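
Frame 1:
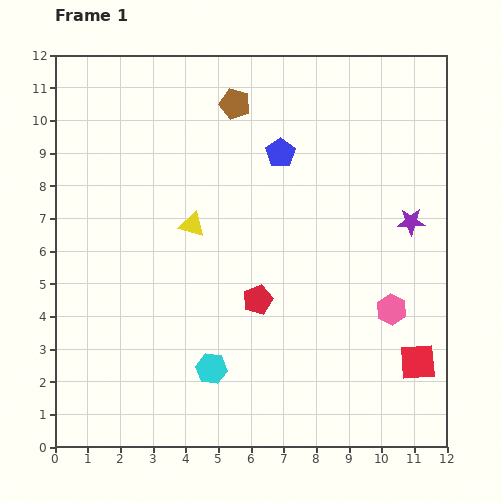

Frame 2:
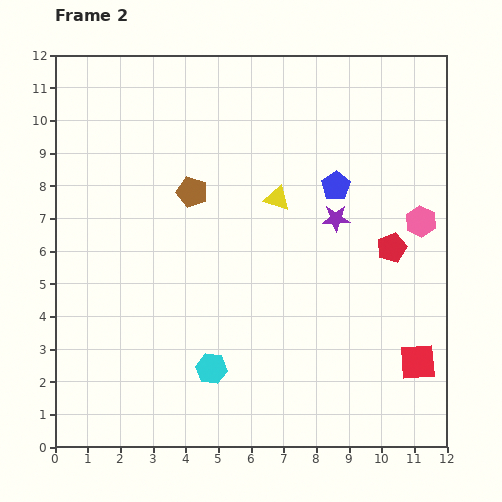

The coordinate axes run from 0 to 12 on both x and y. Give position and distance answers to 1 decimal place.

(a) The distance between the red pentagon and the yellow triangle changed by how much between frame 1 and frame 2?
+0.8

Distance in frame 1: 3.0. Distance in frame 2: 3.8.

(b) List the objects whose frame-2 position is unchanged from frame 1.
the cyan hexagon, the red square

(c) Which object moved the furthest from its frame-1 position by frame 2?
the red pentagon

(moved 4.4; next 3.0)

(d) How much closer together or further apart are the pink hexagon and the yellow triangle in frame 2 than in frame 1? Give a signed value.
-2.1

Distance in frame 1: 6.6. Distance in frame 2: 4.5.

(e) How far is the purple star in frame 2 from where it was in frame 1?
2.3

The purple star moved from (10.9, 6.9) to (8.6, 7.0), a distance of √(2.3² + 0.1²) ≈ 2.3.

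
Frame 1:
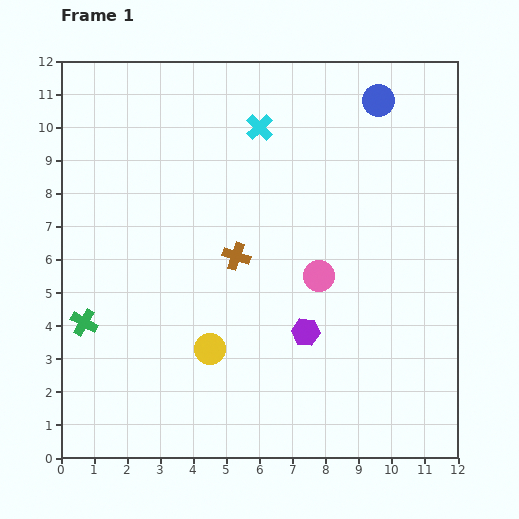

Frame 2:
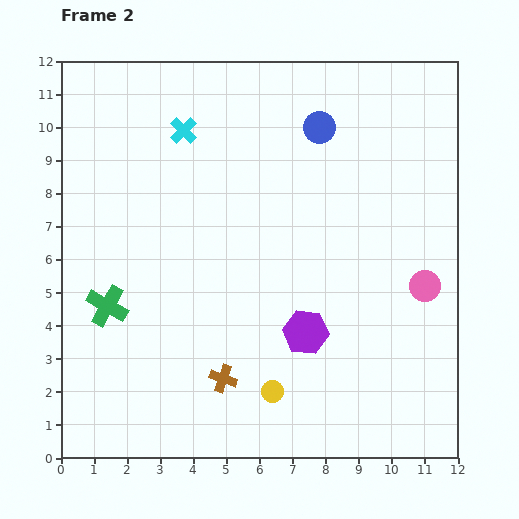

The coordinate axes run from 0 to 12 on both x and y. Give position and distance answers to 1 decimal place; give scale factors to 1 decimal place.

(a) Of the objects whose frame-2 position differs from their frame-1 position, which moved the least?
the green cross

(moved 0.9)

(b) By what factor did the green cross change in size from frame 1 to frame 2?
1.5×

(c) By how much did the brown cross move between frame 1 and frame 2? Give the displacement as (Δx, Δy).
(-0.4, -3.7)

The brown cross was at (5.3, 6.1) in frame 1 and (4.9, 2.4) in frame 2.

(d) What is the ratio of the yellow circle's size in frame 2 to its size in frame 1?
0.7×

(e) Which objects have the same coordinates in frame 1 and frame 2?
the purple hexagon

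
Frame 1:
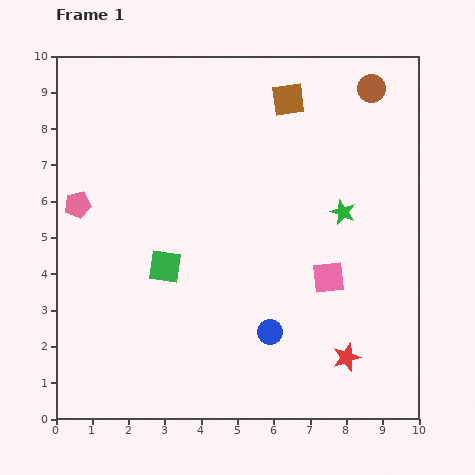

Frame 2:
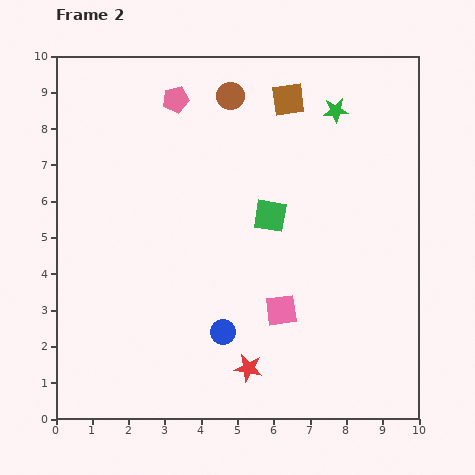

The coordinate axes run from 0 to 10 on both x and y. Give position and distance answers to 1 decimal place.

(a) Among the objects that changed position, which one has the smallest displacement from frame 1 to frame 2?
the blue circle

(moved 1.3)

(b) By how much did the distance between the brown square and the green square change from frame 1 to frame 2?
-2.5

Distance in frame 1: 5.7. Distance in frame 2: 3.2.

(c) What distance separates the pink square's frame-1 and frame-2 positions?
1.6

The pink square moved from (7.5, 3.9) to (6.2, 3.0), a distance of √(1.3² + 0.9²) ≈ 1.6.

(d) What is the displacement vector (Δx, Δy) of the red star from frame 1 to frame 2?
(-2.7, -0.3)

The red star was at (8.0, 1.7) in frame 1 and (5.3, 1.4) in frame 2.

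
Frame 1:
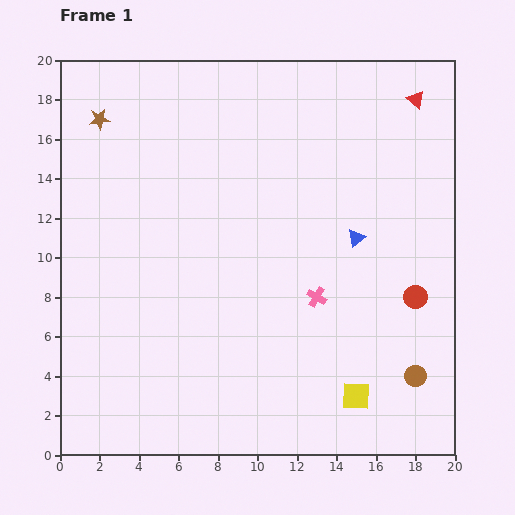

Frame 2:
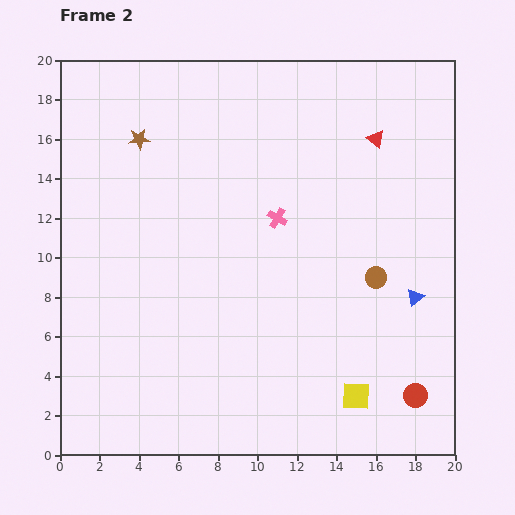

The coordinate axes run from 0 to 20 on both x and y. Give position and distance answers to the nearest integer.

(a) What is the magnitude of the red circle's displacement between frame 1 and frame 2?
5

The red circle moved from (18, 8) to (18, 3), a distance of √(0² + 5²) ≈ 5.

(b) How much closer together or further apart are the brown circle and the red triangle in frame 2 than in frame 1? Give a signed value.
-7

Distance in frame 1: 14. Distance in frame 2: 7.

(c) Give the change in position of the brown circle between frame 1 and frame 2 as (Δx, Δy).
(-2, 5)

The brown circle was at (18, 4) in frame 1 and (16, 9) in frame 2.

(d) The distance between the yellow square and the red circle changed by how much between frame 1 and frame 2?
-3

Distance in frame 1: 6. Distance in frame 2: 3.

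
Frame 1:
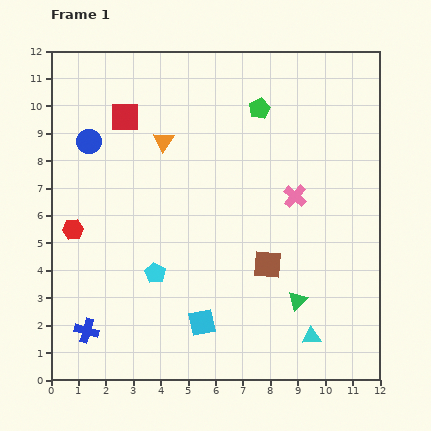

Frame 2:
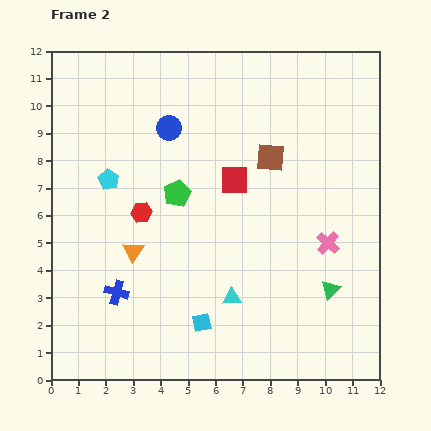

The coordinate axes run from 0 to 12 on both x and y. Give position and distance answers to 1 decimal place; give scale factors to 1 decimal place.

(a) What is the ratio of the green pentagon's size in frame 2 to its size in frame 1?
1.3×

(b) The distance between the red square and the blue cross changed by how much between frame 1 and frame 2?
-2.0

Distance in frame 1: 7.9. Distance in frame 2: 5.9.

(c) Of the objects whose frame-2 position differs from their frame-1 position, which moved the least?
the green triangle

(moved 1.3)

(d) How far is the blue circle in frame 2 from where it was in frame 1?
2.9

The blue circle moved from (1.4, 8.7) to (4.3, 9.2), a distance of √(2.9² + 0.5²) ≈ 2.9.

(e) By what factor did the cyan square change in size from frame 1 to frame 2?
0.7×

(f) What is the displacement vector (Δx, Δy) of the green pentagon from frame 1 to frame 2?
(-3.0, -3.1)

The green pentagon was at (7.6, 9.9) in frame 1 and (4.6, 6.8) in frame 2.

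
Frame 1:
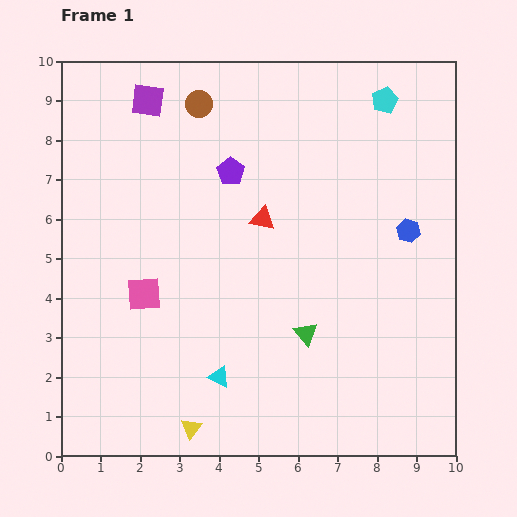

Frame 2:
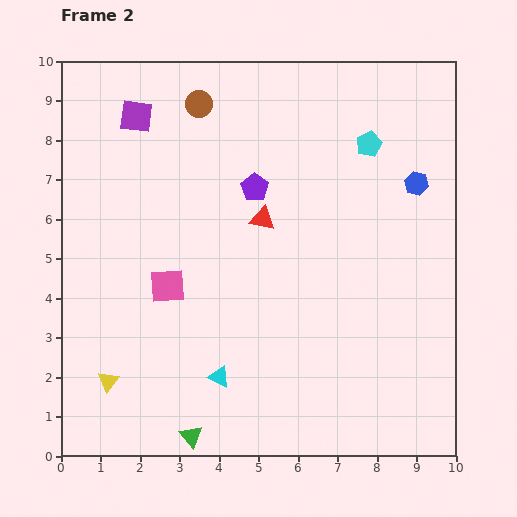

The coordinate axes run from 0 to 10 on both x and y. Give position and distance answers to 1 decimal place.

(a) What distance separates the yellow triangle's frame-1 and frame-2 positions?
2.4

The yellow triangle moved from (3.3, 0.7) to (1.2, 1.9), a distance of √(2.1² + 1.2²) ≈ 2.4.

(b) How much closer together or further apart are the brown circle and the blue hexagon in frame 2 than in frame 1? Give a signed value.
-0.3

Distance in frame 1: 6.2. Distance in frame 2: 5.9.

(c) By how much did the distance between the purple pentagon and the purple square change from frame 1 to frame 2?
+0.7

Distance in frame 1: 2.8. Distance in frame 2: 3.5.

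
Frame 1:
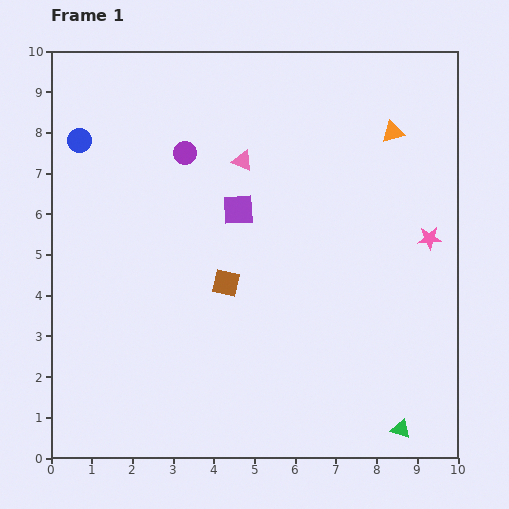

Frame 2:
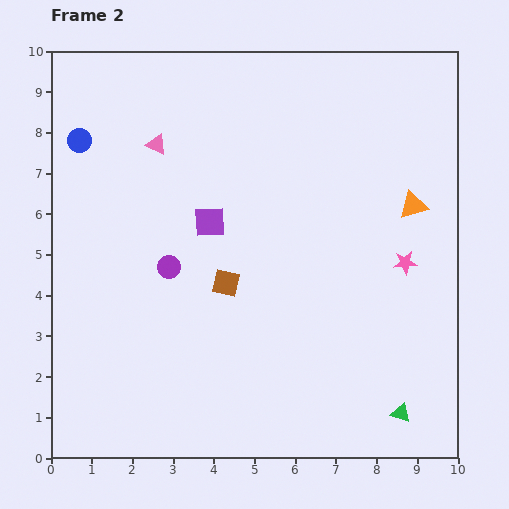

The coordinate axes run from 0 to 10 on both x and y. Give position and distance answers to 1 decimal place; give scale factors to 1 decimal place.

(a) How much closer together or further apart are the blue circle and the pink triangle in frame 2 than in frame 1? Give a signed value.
-2.1

Distance in frame 1: 4.0. Distance in frame 2: 1.9.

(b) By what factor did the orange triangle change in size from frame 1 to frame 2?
1.3×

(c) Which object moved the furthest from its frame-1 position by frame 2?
the purple circle

(moved 2.8; next 2.1)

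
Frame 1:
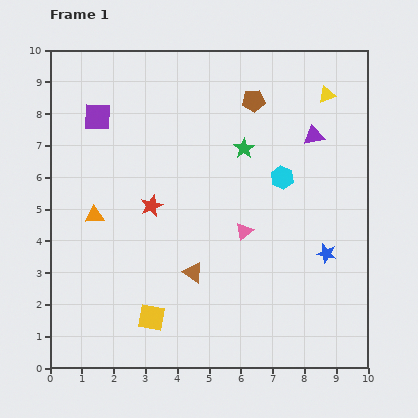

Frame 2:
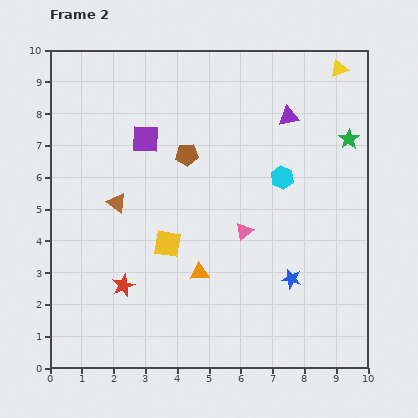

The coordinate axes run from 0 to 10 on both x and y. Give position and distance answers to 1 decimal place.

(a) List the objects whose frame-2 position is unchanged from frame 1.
the cyan hexagon, the pink triangle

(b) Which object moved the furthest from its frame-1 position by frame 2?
the orange triangle

(moved 3.8; next 3.3)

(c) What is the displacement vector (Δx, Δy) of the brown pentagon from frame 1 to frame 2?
(-2.1, -1.7)

The brown pentagon was at (6.4, 8.4) in frame 1 and (4.3, 6.7) in frame 2.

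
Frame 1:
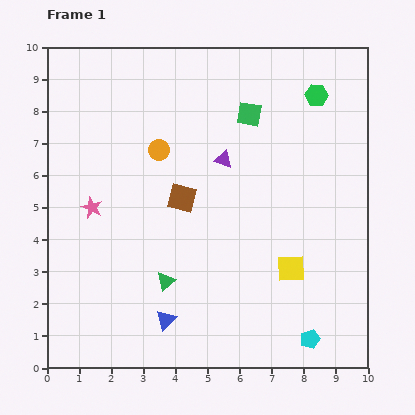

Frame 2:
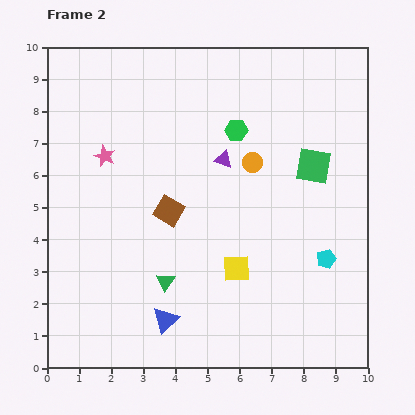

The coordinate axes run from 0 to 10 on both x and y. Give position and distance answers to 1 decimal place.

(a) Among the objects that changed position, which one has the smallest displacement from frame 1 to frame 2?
the brown square

(moved 0.6)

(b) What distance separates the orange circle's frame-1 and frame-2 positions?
2.9

The orange circle moved from (3.5, 6.8) to (6.4, 6.4), a distance of √(2.9² + 0.4²) ≈ 2.9.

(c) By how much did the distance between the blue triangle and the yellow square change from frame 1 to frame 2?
-1.5

Distance in frame 1: 4.2. Distance in frame 2: 2.7.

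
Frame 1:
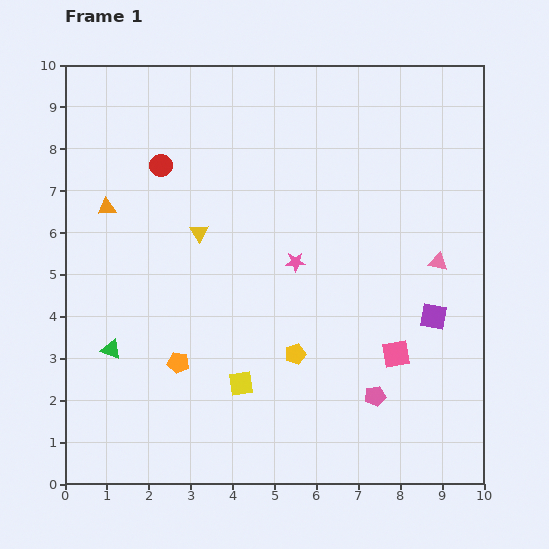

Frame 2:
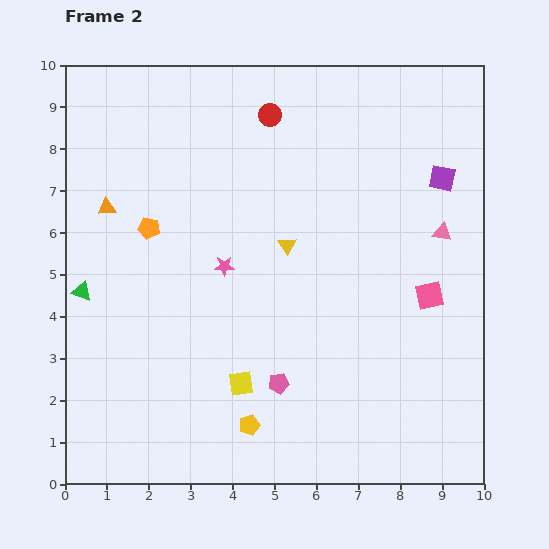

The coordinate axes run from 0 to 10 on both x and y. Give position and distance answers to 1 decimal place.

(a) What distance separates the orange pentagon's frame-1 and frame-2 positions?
3.3

The orange pentagon moved from (2.7, 2.9) to (2.0, 6.1), a distance of √(0.7² + 3.2²) ≈ 3.3.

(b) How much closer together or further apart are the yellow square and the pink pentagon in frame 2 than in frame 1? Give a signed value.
-2.3

Distance in frame 1: 3.2. Distance in frame 2: 0.9.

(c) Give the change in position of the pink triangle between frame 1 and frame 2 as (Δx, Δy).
(0.1, 0.7)

The pink triangle was at (8.9, 5.3) in frame 1 and (9.0, 6.0) in frame 2.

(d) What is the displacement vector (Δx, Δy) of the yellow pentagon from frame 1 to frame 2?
(-1.1, -1.7)

The yellow pentagon was at (5.5, 3.1) in frame 1 and (4.4, 1.4) in frame 2.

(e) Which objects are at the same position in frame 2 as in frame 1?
the yellow square, the orange triangle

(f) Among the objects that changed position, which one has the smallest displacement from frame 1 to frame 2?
the pink triangle

(moved 0.7)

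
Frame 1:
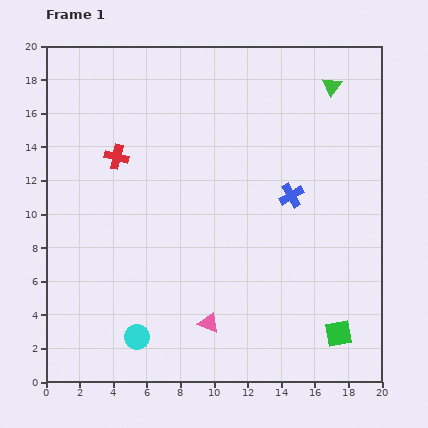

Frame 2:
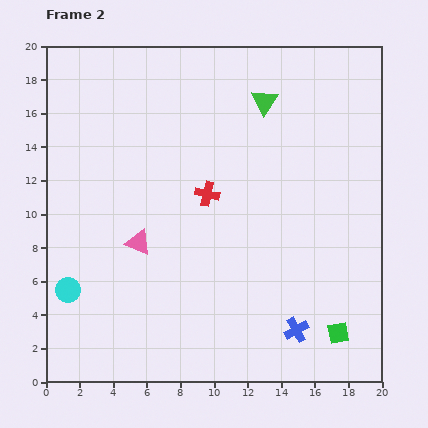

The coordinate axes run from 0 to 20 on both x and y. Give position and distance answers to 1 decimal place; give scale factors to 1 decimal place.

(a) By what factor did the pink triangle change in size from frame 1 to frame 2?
1.3×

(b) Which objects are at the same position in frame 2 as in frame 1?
the green square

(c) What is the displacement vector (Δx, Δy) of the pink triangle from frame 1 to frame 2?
(-4.2, 4.8)

The pink triangle was at (9.7, 3.5) in frame 1 and (5.5, 8.3) in frame 2.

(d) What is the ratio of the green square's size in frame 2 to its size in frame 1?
0.8×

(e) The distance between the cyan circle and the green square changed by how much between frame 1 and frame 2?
+4.3

Distance in frame 1: 12.0. Distance in frame 2: 16.3.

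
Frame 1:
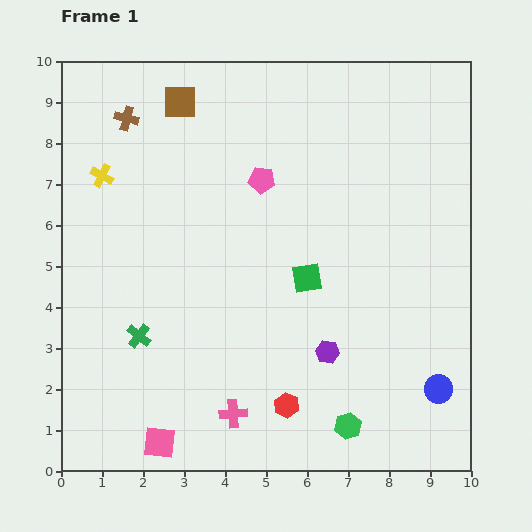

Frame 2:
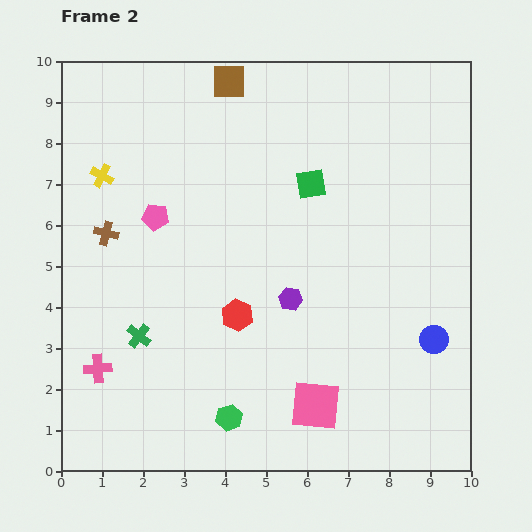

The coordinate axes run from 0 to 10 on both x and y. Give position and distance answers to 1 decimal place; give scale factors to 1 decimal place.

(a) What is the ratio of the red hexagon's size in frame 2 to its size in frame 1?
1.3×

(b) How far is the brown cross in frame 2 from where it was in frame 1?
2.8

The brown cross moved from (1.6, 8.6) to (1.1, 5.8), a distance of √(0.5² + 2.8²) ≈ 2.8.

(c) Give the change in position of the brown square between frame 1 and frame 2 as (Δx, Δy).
(1.2, 0.5)

The brown square was at (2.9, 9.0) in frame 1 and (4.1, 9.5) in frame 2.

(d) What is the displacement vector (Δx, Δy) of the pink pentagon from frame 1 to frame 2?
(-2.6, -0.9)

The pink pentagon was at (4.9, 7.1) in frame 1 and (2.3, 6.2) in frame 2.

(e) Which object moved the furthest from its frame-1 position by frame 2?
the pink square

(moved 3.9; next 3.5)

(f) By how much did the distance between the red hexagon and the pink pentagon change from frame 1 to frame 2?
-2.4

Distance in frame 1: 5.5. Distance in frame 2: 3.1.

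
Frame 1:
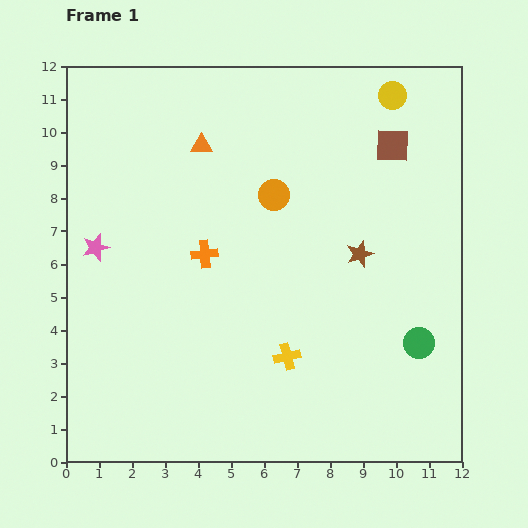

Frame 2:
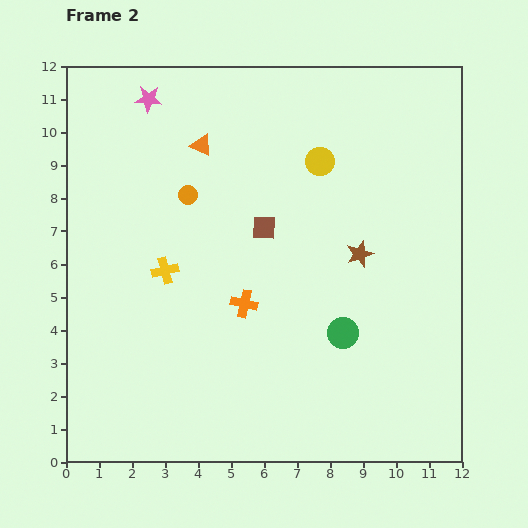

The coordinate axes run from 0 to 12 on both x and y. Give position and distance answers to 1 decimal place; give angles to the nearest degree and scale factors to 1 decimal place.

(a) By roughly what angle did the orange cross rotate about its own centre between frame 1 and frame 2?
18° clockwise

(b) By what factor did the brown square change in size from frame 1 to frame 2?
0.7×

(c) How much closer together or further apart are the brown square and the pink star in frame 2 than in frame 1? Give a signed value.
-4.3

Distance in frame 1: 9.5. Distance in frame 2: 5.2.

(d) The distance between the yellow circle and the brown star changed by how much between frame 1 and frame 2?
-1.9

Distance in frame 1: 4.9. Distance in frame 2: 3.0.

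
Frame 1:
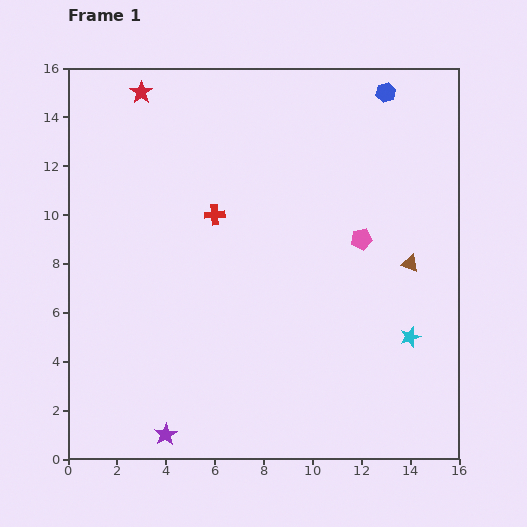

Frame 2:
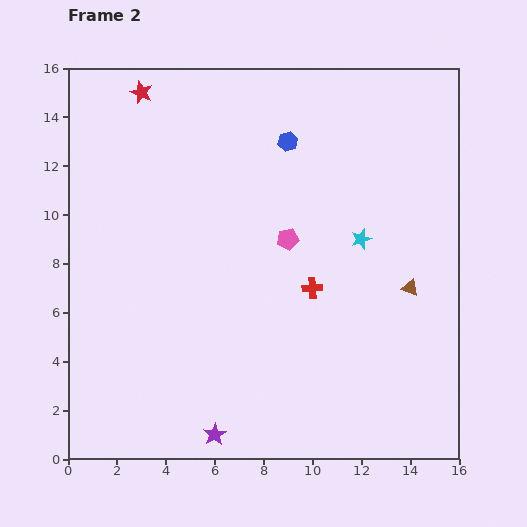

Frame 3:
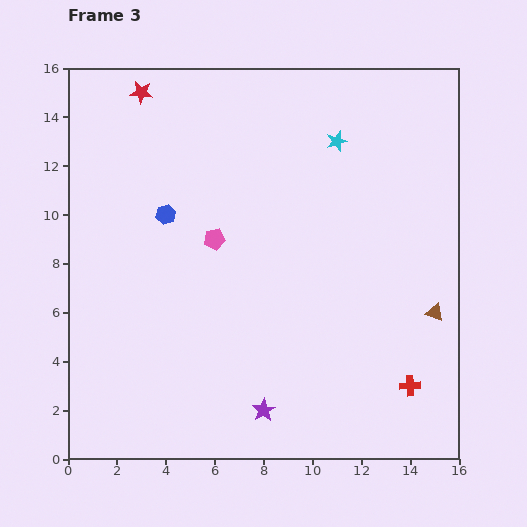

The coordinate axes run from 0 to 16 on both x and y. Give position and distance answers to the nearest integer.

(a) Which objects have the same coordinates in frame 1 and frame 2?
the red star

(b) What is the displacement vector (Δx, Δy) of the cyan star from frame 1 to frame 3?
(-3, 8)

The cyan star was at (14, 5) in frame 1 and (11, 13) in frame 3.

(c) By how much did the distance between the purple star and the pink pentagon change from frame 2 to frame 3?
-2

Distance in frame 2: 9. Distance in frame 3: 7.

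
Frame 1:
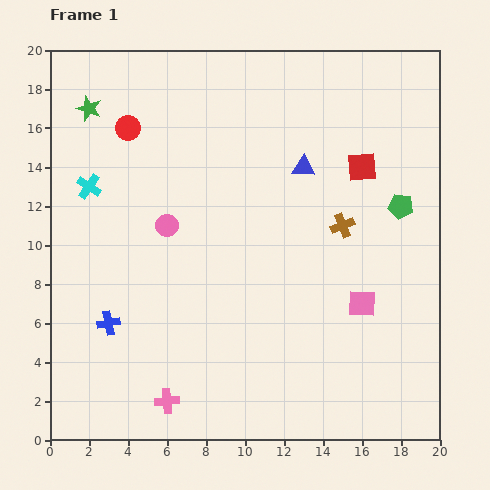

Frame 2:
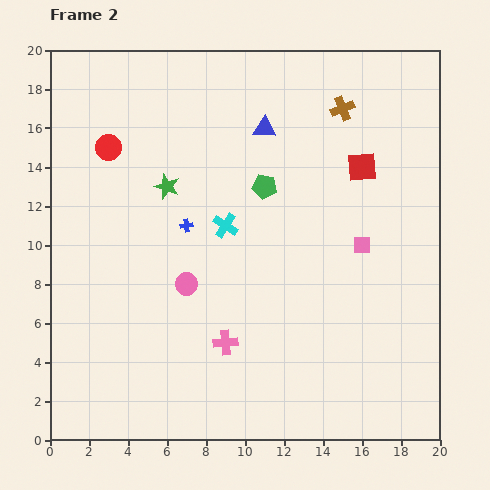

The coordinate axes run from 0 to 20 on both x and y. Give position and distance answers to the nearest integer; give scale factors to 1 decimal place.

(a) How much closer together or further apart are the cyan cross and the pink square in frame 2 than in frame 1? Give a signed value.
-8

Distance in frame 1: 15. Distance in frame 2: 7.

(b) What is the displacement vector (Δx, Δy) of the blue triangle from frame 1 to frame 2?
(-2, 2)

The blue triangle was at (13, 14) in frame 1 and (11, 16) in frame 2.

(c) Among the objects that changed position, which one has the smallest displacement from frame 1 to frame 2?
the red circle

(moved 1)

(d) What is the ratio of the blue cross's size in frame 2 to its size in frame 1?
0.6×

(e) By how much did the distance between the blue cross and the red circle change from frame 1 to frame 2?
-4

Distance in frame 1: 10. Distance in frame 2: 6.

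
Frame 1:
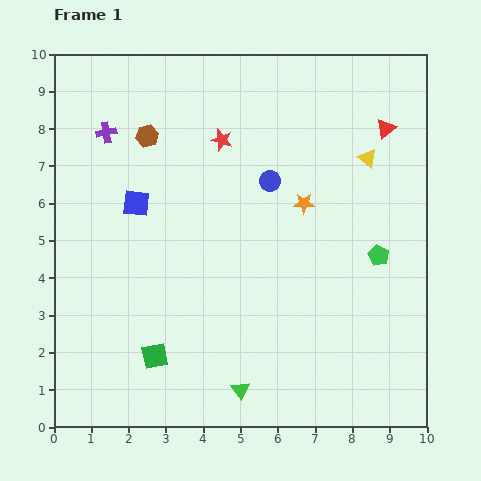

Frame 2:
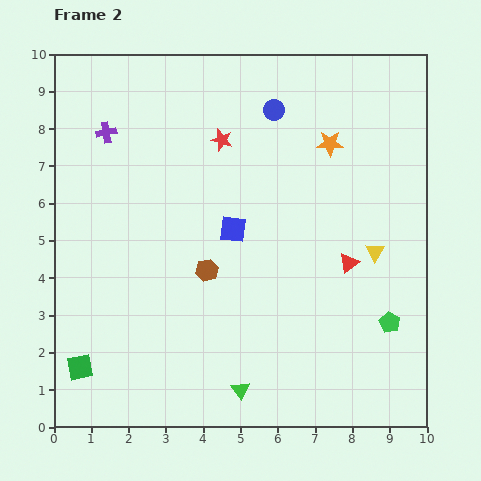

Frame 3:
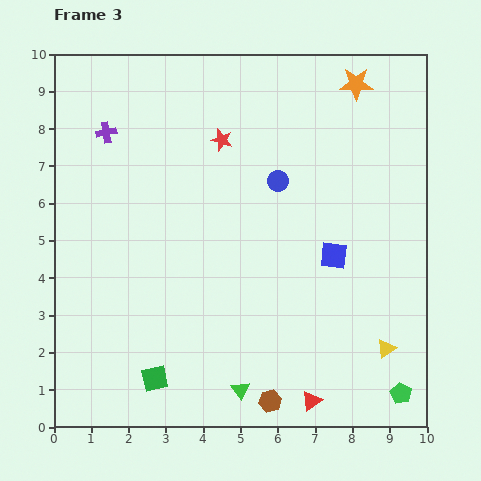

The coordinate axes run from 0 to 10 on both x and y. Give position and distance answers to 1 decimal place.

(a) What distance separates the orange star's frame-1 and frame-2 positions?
1.7

The orange star moved from (6.7, 6.0) to (7.4, 7.6), a distance of √(0.7² + 1.6²) ≈ 1.7.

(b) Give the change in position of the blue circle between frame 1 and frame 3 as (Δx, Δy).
(0.2, 0.0)

The blue circle was at (5.8, 6.6) in frame 1 and (6.0, 6.6) in frame 3.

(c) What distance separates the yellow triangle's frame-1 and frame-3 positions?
5.1

The yellow triangle moved from (8.4, 7.2) to (8.9, 2.1), a distance of √(0.5² + 5.1²) ≈ 5.1.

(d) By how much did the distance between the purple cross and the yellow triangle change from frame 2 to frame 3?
+1.6

Distance in frame 2: 7.9. Distance in frame 3: 9.5.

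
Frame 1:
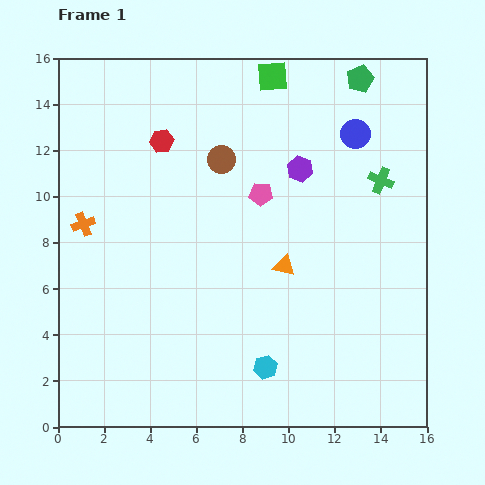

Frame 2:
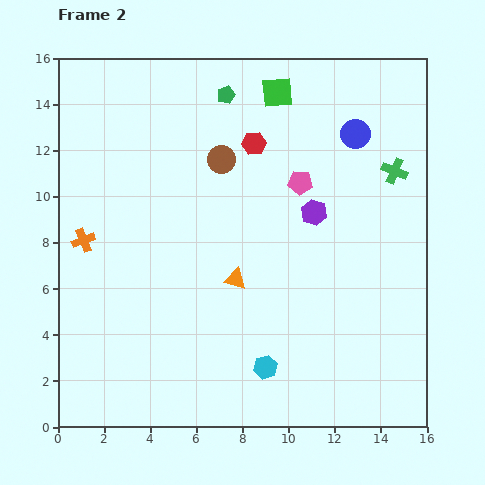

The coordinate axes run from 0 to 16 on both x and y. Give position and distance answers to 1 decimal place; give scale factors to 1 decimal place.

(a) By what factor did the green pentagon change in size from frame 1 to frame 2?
0.7×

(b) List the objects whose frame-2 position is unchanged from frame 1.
the brown circle, the cyan hexagon, the blue circle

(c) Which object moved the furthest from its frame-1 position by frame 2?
the green pentagon

(moved 5.8; next 4.0)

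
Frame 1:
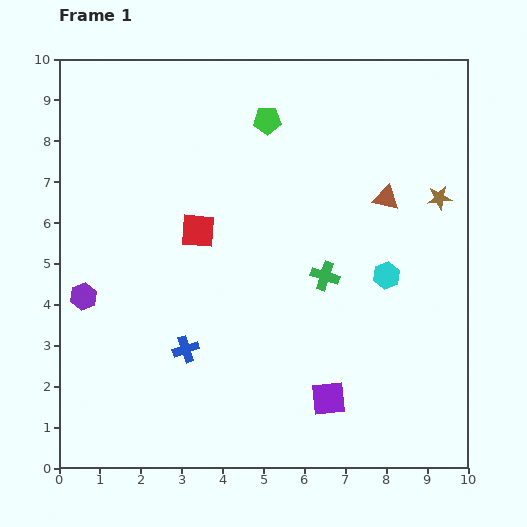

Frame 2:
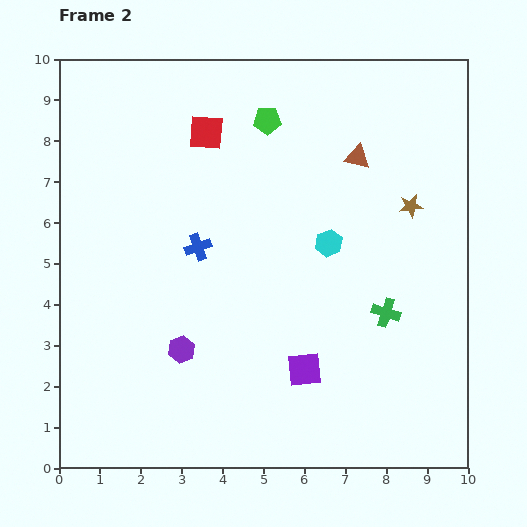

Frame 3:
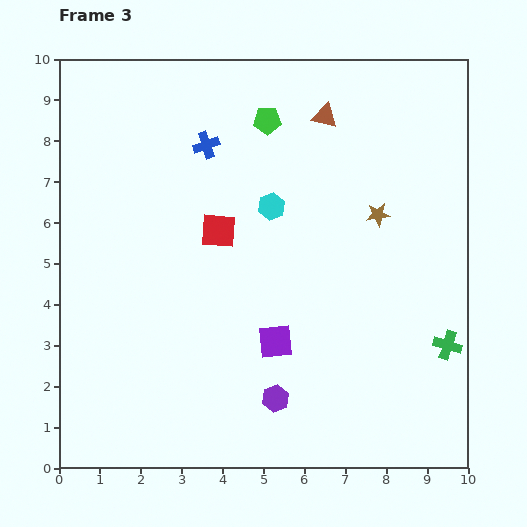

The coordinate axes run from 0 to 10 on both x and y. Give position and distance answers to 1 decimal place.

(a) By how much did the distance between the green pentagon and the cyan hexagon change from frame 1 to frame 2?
-1.4

Distance in frame 1: 4.8. Distance in frame 2: 3.4.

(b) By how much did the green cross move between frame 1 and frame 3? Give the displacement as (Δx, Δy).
(3.0, -1.7)

The green cross was at (6.5, 4.7) in frame 1 and (9.5, 3.0) in frame 3.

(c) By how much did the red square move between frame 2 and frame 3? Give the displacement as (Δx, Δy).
(0.3, -2.4)

The red square was at (3.6, 8.2) in frame 2 and (3.9, 5.8) in frame 3.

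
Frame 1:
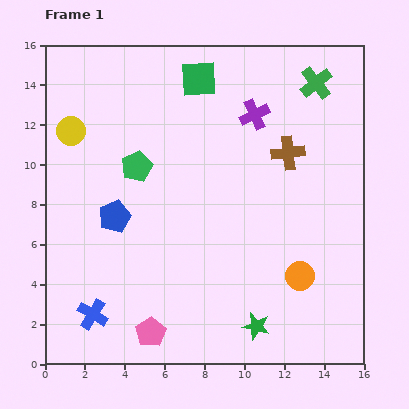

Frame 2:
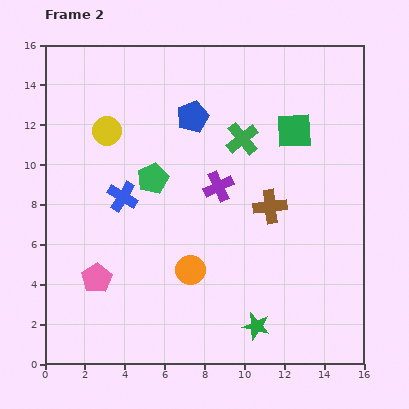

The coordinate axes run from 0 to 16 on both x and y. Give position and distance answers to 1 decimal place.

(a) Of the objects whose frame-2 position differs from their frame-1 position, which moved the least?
the green pentagon

(moved 1.0)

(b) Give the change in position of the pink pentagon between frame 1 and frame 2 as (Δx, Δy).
(-2.7, 2.7)

The pink pentagon was at (5.3, 1.6) in frame 1 and (2.6, 4.3) in frame 2.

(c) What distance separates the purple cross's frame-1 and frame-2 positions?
4.0

The purple cross moved from (10.5, 12.5) to (8.7, 8.9), a distance of √(1.8² + 3.6²) ≈ 4.0.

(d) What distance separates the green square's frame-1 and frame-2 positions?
5.5

The green square moved from (7.7, 14.3) to (12.5, 11.7), a distance of √(4.8² + 2.6²) ≈ 5.5.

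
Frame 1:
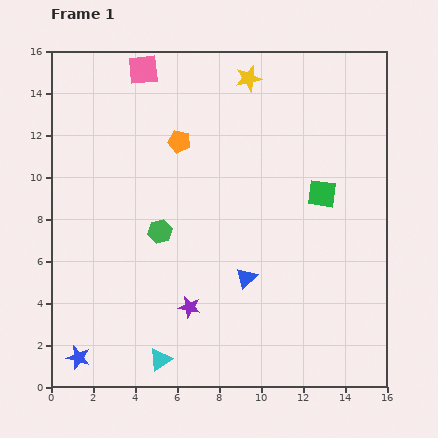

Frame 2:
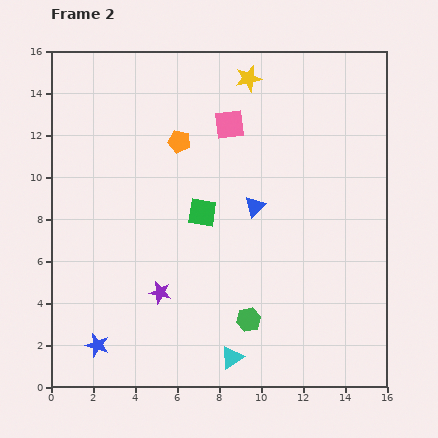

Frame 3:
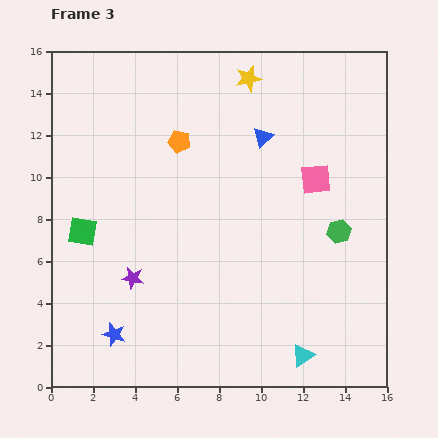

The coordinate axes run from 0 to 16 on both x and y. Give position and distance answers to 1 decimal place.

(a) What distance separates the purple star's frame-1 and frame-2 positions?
1.6

The purple star moved from (6.6, 3.8) to (5.2, 4.5), a distance of √(1.4² + 0.7²) ≈ 1.6.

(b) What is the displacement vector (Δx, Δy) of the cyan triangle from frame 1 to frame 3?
(6.8, 0.2)

The cyan triangle was at (5.2, 1.3) in frame 1 and (12.0, 1.5) in frame 3.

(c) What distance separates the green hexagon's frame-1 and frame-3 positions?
8.5

The green hexagon moved from (5.2, 7.4) to (13.7, 7.4), a distance of √(8.5² + 0.0²) ≈ 8.5.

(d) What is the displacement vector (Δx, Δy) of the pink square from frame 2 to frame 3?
(4.1, -2.6)

The pink square was at (8.5, 12.5) in frame 2 and (12.6, 9.9) in frame 3.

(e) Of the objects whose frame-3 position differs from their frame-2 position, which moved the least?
the blue star

(moved 0.9)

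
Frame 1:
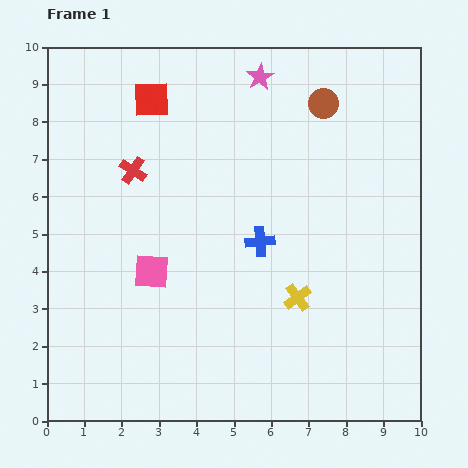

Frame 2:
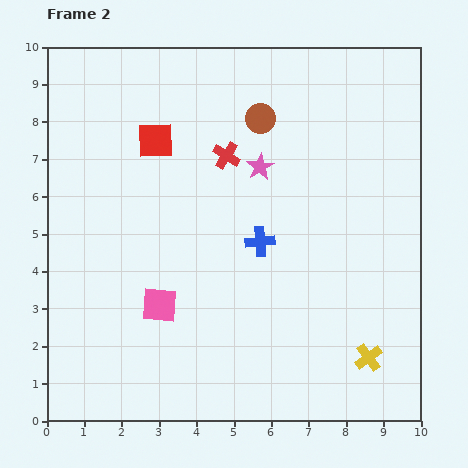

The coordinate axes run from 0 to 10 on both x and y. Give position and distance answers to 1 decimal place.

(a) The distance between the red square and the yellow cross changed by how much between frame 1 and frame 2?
+1.5

Distance in frame 1: 6.6. Distance in frame 2: 8.1.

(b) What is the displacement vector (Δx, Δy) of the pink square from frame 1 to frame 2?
(0.2, -0.9)

The pink square was at (2.8, 4.0) in frame 1 and (3.0, 3.1) in frame 2.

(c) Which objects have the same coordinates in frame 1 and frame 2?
the blue cross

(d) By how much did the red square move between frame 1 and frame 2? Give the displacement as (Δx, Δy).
(0.1, -1.1)

The red square was at (2.8, 8.6) in frame 1 and (2.9, 7.5) in frame 2.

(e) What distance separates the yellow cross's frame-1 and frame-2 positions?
2.5

The yellow cross moved from (6.7, 3.3) to (8.6, 1.7), a distance of √(1.9² + 1.6²) ≈ 2.5.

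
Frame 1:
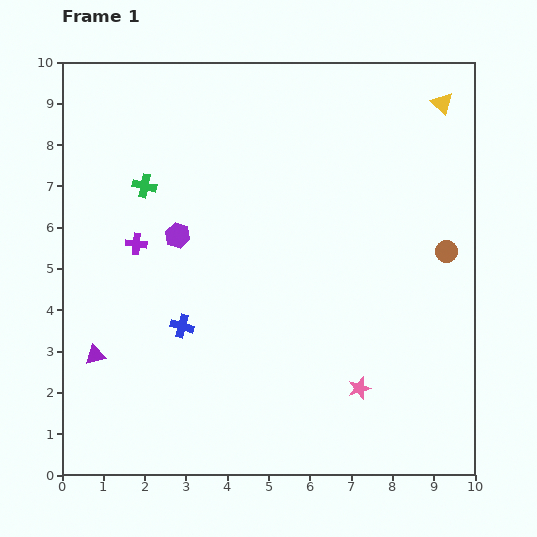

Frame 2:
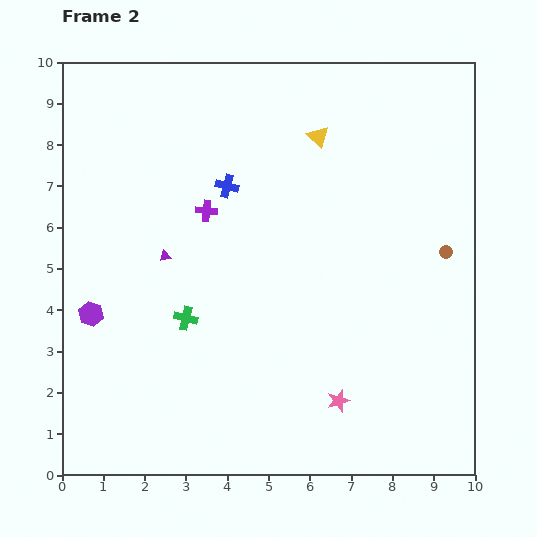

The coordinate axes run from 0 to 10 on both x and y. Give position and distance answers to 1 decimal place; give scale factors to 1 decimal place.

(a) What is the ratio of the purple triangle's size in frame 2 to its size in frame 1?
0.6×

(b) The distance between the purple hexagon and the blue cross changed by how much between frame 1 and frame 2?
+2.3

Distance in frame 1: 2.2. Distance in frame 2: 4.5.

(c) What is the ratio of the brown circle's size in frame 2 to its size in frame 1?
0.6×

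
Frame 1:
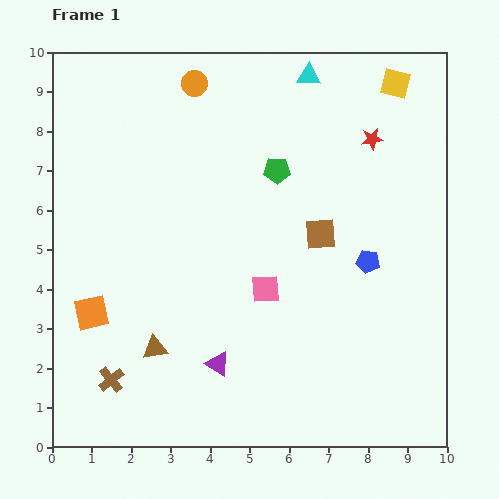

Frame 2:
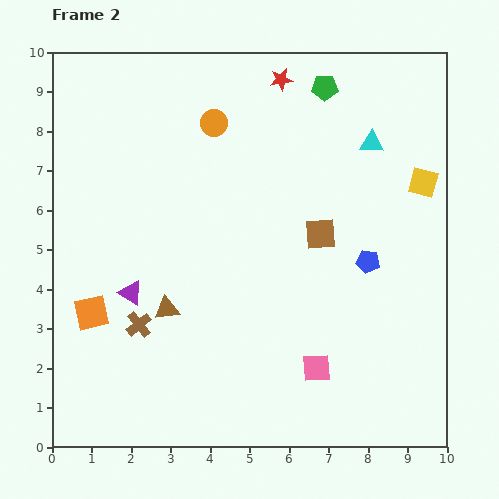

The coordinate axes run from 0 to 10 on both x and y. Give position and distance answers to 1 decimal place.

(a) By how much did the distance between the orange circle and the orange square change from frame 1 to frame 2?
-0.7

Distance in frame 1: 6.4. Distance in frame 2: 5.7.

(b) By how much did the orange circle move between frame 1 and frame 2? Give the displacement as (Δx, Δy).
(0.5, -1.0)

The orange circle was at (3.6, 9.2) in frame 1 and (4.1, 8.2) in frame 2.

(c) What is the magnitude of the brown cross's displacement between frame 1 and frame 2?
1.6

The brown cross moved from (1.5, 1.7) to (2.2, 3.1), a distance of √(0.7² + 1.4²) ≈ 1.6.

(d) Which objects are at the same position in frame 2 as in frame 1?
the orange square, the blue pentagon, the brown square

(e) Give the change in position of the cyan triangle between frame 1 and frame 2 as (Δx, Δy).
(1.6, -1.7)

The cyan triangle was at (6.5, 9.4) in frame 1 and (8.1, 7.7) in frame 2.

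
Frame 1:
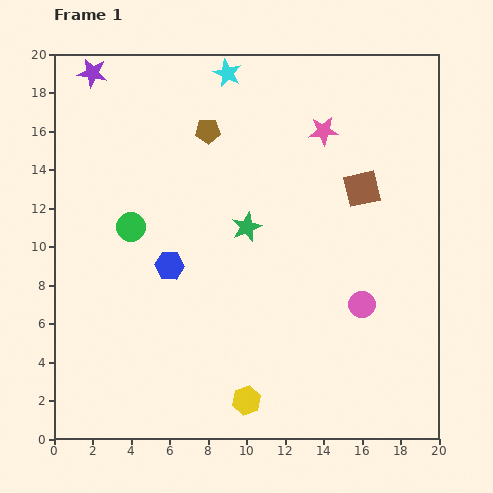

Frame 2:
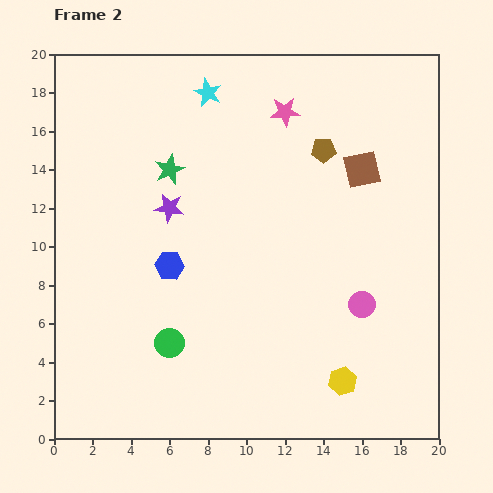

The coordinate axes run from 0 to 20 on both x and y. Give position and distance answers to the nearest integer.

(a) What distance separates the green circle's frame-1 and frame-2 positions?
6

The green circle moved from (4, 11) to (6, 5), a distance of √(2² + 6²) ≈ 6.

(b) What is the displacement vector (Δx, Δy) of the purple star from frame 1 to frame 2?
(4, -7)

The purple star was at (2, 19) in frame 1 and (6, 12) in frame 2.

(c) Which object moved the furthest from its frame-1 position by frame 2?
the purple star

(moved 8; next 6)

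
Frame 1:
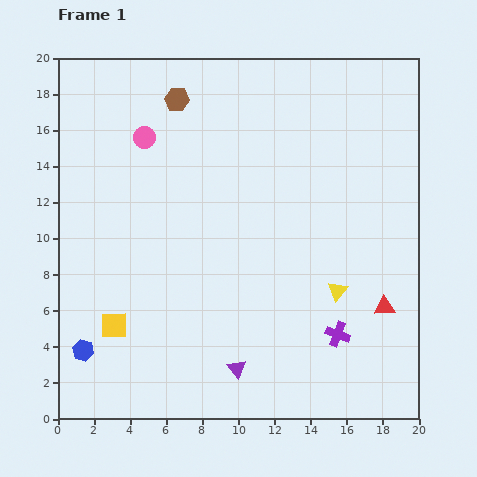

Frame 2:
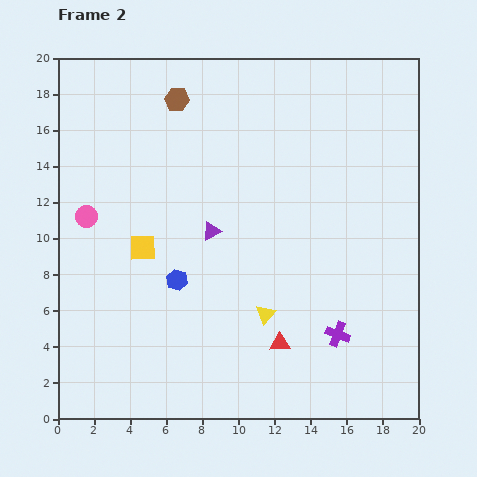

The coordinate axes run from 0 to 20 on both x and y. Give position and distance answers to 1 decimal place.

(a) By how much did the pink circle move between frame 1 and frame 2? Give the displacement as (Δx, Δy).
(-3.2, -4.4)

The pink circle was at (4.8, 15.6) in frame 1 and (1.6, 11.2) in frame 2.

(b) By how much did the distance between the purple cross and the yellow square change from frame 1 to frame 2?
-0.6

Distance in frame 1: 12.4. Distance in frame 2: 11.8.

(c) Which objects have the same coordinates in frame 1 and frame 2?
the brown hexagon, the purple cross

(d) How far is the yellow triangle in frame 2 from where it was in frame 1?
4.2

The yellow triangle moved from (15.5, 7.1) to (11.5, 5.8), a distance of √(4.0² + 1.3²) ≈ 4.2.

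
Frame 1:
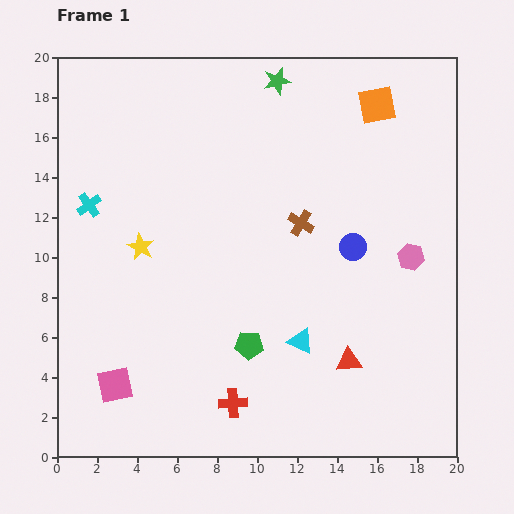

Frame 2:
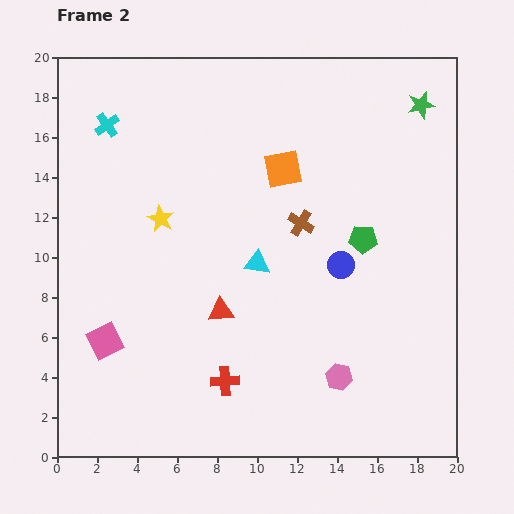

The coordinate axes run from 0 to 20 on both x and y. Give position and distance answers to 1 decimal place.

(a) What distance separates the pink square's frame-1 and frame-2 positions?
2.3

The pink square moved from (2.9, 3.6) to (2.4, 5.8), a distance of √(0.5² + 2.2²) ≈ 2.3.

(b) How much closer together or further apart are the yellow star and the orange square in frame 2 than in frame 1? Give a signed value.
-7.2

Distance in frame 1: 13.8. Distance in frame 2: 6.6.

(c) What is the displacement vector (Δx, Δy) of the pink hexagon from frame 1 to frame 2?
(-3.6, -6.0)

The pink hexagon was at (17.7, 10.0) in frame 1 and (14.1, 4.0) in frame 2.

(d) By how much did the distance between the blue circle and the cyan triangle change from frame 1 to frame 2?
-1.2

Distance in frame 1: 5.4. Distance in frame 2: 4.2.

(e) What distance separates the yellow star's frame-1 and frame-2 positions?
1.7

The yellow star moved from (4.2, 10.5) to (5.2, 11.9), a distance of √(1.0² + 1.4²) ≈ 1.7.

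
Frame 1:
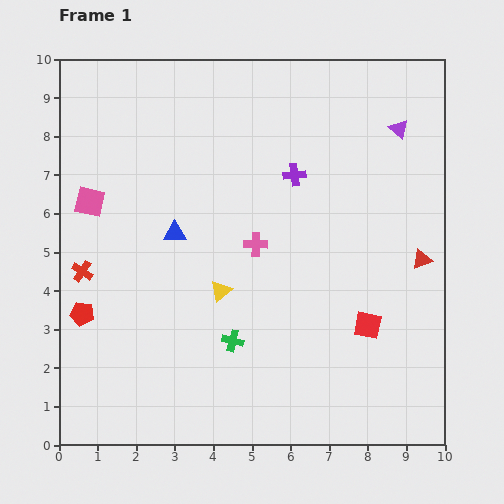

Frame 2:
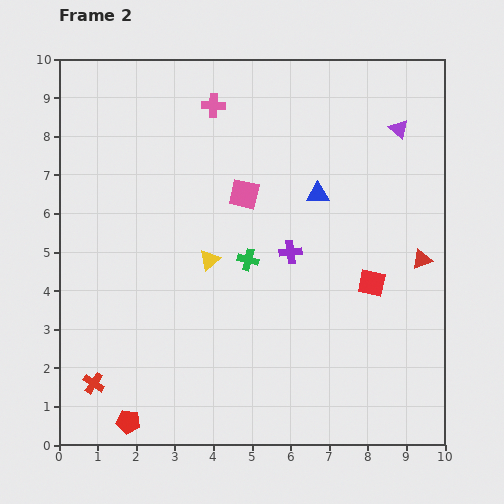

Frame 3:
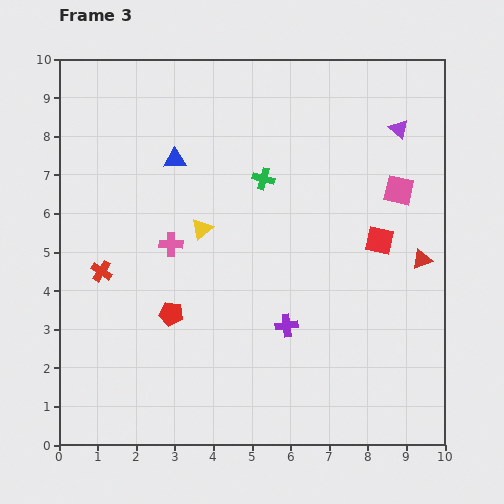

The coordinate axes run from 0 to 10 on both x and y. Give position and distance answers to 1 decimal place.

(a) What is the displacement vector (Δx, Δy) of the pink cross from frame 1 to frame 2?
(-1.1, 3.6)

The pink cross was at (5.1, 5.2) in frame 1 and (4.0, 8.8) in frame 2.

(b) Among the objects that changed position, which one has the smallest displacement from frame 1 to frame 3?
the red cross

(moved 0.5)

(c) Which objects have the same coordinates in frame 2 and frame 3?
the purple triangle, the red triangle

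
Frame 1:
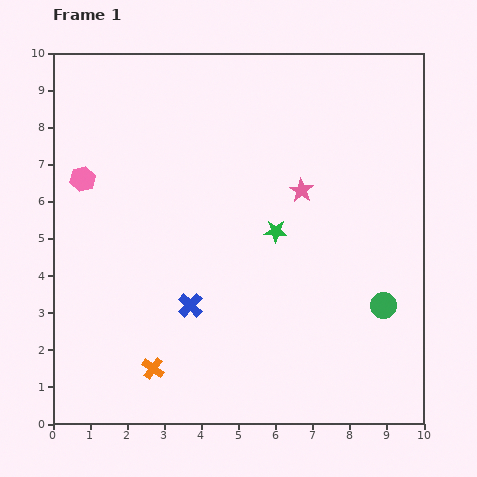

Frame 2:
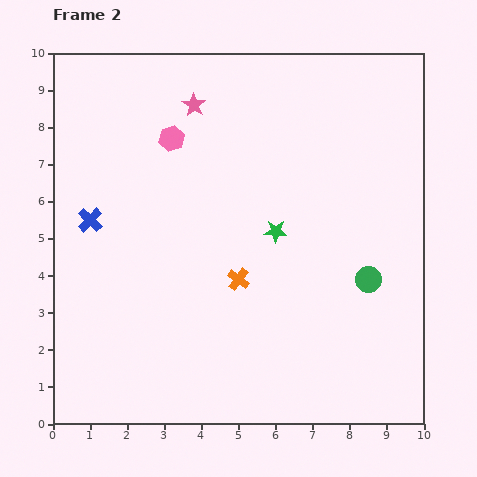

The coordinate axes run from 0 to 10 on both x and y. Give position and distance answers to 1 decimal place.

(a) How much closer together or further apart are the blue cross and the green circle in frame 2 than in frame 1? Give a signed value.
+2.5

Distance in frame 1: 5.2. Distance in frame 2: 7.7.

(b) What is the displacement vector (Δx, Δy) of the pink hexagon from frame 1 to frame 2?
(2.4, 1.1)

The pink hexagon was at (0.8, 6.6) in frame 1 and (3.2, 7.7) in frame 2.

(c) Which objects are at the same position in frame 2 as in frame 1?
the green star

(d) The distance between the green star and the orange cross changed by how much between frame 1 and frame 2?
-3.4

Distance in frame 1: 5.0. Distance in frame 2: 1.6.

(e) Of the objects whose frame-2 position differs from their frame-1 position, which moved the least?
the green circle

(moved 0.8)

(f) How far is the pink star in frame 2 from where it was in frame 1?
3.7

The pink star moved from (6.7, 6.3) to (3.8, 8.6), a distance of √(2.9² + 2.3²) ≈ 3.7.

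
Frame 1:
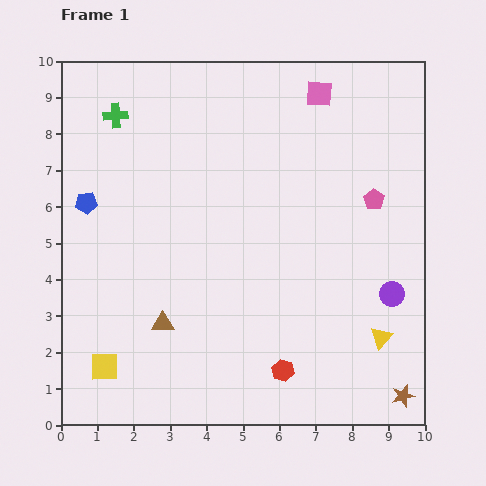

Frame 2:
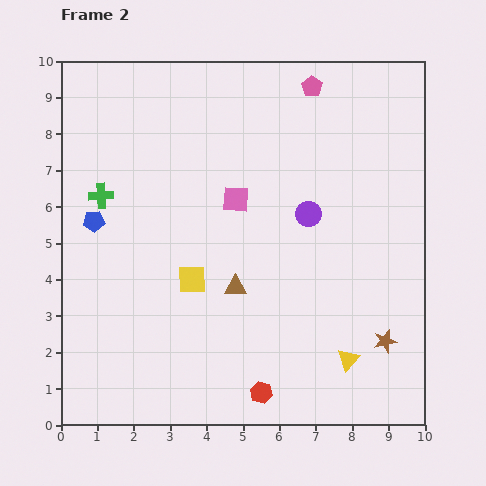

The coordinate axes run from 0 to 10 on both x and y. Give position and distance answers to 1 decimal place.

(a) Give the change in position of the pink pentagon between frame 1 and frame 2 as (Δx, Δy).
(-1.7, 3.1)

The pink pentagon was at (8.6, 6.2) in frame 1 and (6.9, 9.3) in frame 2.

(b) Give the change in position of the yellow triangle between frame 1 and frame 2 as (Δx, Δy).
(-0.9, -0.6)

The yellow triangle was at (8.8, 2.4) in frame 1 and (7.9, 1.8) in frame 2.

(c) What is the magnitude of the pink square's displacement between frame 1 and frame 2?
3.7

The pink square moved from (7.1, 9.1) to (4.8, 6.2), a distance of √(2.3² + 2.9²) ≈ 3.7.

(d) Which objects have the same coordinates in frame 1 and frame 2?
none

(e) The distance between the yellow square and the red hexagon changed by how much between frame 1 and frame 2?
-1.3

Distance in frame 1: 4.9. Distance in frame 2: 3.6.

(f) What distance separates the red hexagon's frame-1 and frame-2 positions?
0.8

The red hexagon moved from (6.1, 1.5) to (5.5, 0.9), a distance of √(0.6² + 0.6²) ≈ 0.8.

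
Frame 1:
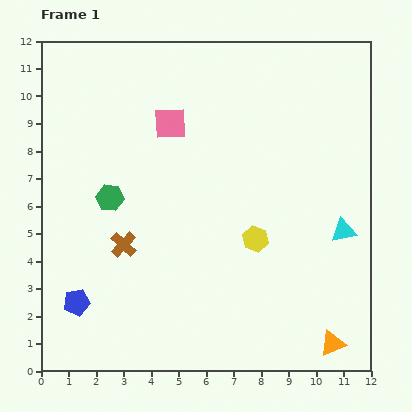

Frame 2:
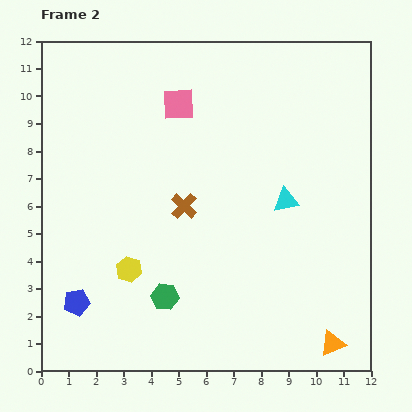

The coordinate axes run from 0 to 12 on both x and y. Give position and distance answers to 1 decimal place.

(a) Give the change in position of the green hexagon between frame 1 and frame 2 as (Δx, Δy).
(2.0, -3.6)

The green hexagon was at (2.5, 6.3) in frame 1 and (4.5, 2.7) in frame 2.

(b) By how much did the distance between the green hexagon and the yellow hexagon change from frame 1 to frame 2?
-3.9

Distance in frame 1: 5.5. Distance in frame 2: 1.6.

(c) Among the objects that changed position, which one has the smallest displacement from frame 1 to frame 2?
the pink square

(moved 0.8)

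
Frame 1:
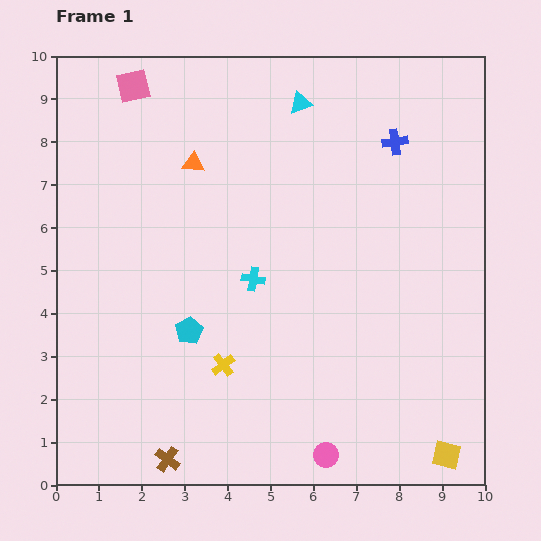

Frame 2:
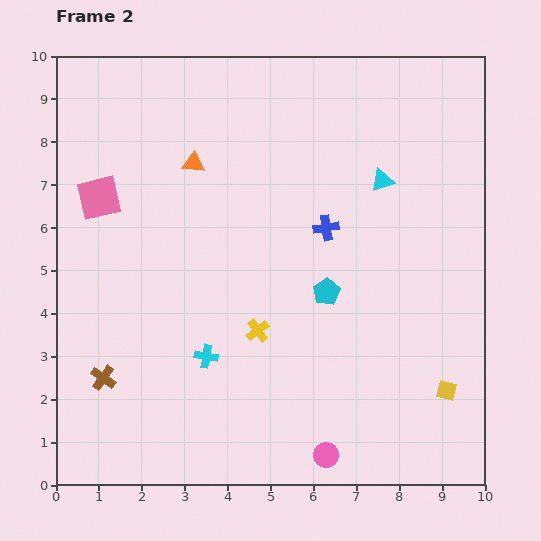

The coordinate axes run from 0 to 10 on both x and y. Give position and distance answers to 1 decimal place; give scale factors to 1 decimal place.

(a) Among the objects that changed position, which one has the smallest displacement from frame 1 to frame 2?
the yellow cross

(moved 1.1)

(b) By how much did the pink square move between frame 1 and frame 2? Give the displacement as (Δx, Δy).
(-0.8, -2.6)

The pink square was at (1.8, 9.3) in frame 1 and (1.0, 6.7) in frame 2.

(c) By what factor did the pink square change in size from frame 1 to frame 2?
1.3×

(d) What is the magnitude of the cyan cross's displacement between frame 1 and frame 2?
2.1

The cyan cross moved from (4.6, 4.8) to (3.5, 3.0), a distance of √(1.1² + 1.8²) ≈ 2.1.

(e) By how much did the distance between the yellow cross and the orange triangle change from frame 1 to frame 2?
-0.6

Distance in frame 1: 4.8. Distance in frame 2: 4.2.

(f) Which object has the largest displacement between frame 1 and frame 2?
the cyan pentagon

(moved 3.3; next 2.7)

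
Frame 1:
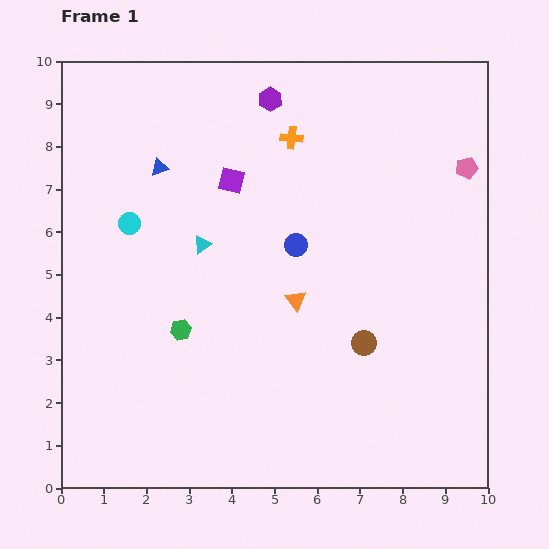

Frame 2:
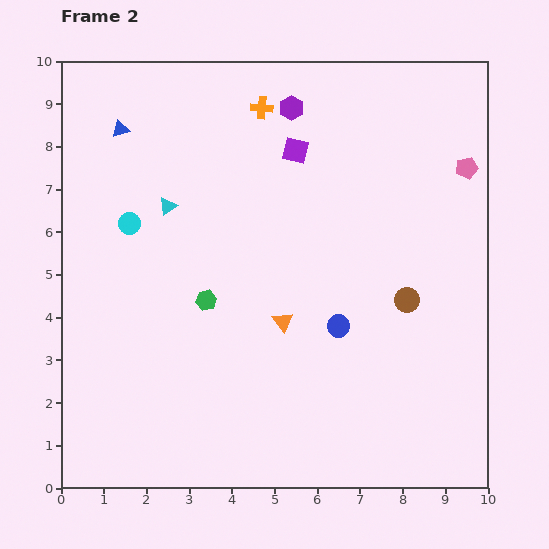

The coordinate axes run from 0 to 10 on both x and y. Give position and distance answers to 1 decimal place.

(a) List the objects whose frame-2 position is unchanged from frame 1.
the cyan circle, the pink pentagon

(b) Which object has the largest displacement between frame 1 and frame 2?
the blue circle

(moved 2.1; next 1.7)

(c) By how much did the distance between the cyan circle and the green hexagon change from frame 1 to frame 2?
-0.3

Distance in frame 1: 2.8. Distance in frame 2: 2.5.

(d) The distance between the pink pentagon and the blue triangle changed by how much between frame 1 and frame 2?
+0.9

Distance in frame 1: 7.2. Distance in frame 2: 8.1.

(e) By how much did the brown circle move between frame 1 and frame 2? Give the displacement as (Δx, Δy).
(1.0, 1.0)

The brown circle was at (7.1, 3.4) in frame 1 and (8.1, 4.4) in frame 2.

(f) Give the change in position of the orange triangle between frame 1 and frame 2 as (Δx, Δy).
(-0.3, -0.5)

The orange triangle was at (5.5, 4.4) in frame 1 and (5.2, 3.9) in frame 2.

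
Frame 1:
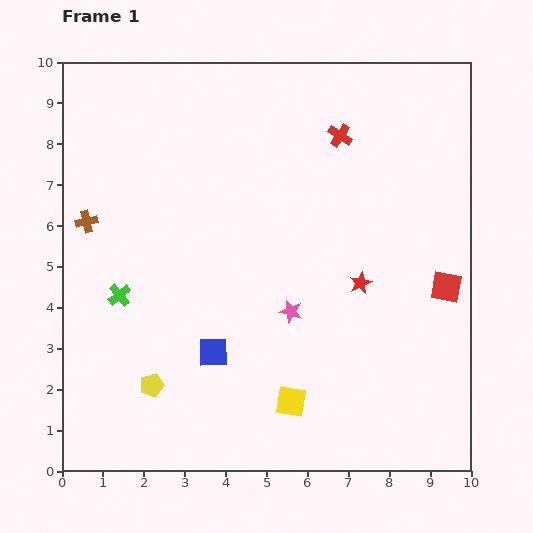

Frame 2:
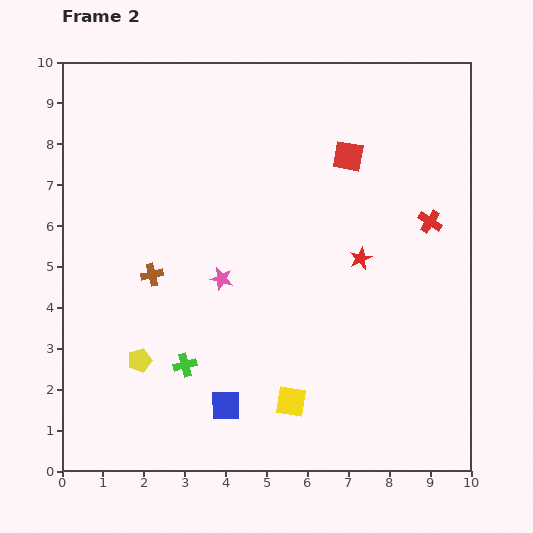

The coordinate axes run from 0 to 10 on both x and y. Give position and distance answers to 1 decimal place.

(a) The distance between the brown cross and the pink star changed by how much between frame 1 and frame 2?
-3.8

Distance in frame 1: 5.5. Distance in frame 2: 1.7.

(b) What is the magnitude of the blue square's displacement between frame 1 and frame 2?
1.3

The blue square moved from (3.7, 2.9) to (4.0, 1.6), a distance of √(0.3² + 1.3²) ≈ 1.3.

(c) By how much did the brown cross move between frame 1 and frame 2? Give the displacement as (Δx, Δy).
(1.6, -1.3)

The brown cross was at (0.6, 6.1) in frame 1 and (2.2, 4.8) in frame 2.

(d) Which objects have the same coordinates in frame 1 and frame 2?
the yellow square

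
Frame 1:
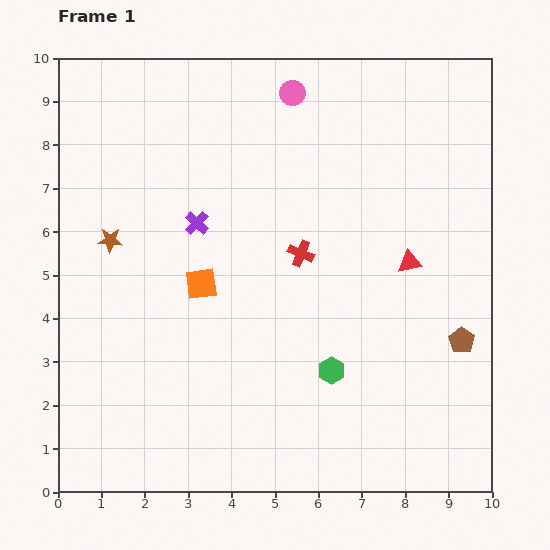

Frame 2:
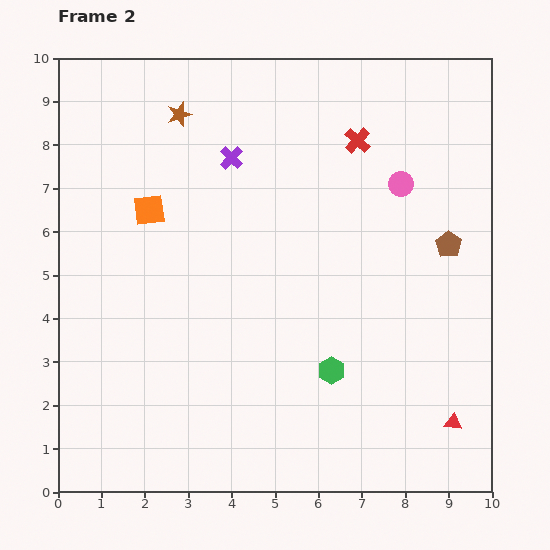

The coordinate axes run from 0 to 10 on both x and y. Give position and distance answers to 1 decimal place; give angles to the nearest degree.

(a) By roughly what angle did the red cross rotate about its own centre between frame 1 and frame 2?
20° clockwise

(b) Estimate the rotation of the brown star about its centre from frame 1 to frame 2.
22° counter-clockwise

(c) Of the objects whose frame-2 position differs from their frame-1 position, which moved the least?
the purple cross

(moved 1.7)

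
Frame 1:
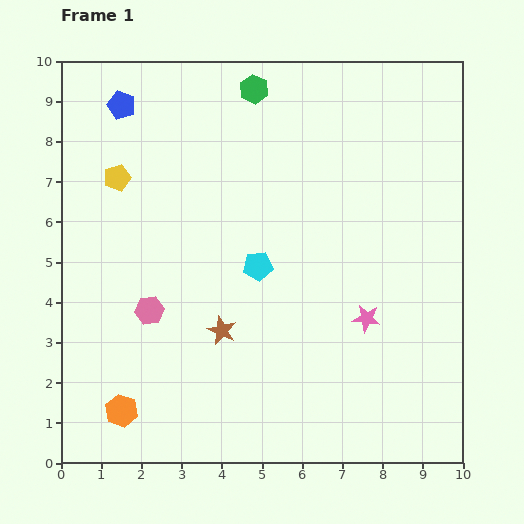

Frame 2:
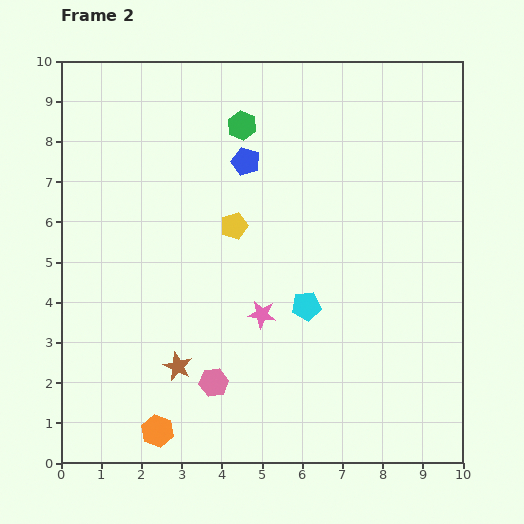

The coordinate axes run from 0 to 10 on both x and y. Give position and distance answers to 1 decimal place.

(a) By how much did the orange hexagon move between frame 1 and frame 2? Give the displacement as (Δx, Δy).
(0.9, -0.5)

The orange hexagon was at (1.5, 1.3) in frame 1 and (2.4, 0.8) in frame 2.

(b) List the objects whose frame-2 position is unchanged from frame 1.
none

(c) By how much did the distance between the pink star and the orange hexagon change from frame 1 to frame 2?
-2.6

Distance in frame 1: 6.5. Distance in frame 2: 3.9.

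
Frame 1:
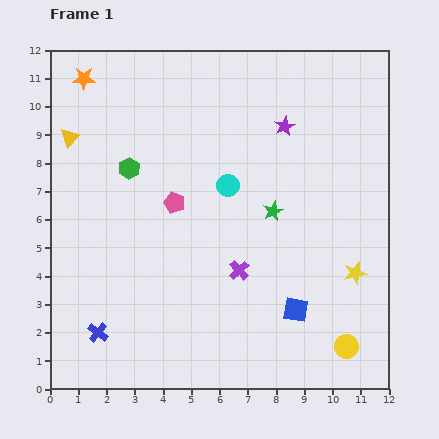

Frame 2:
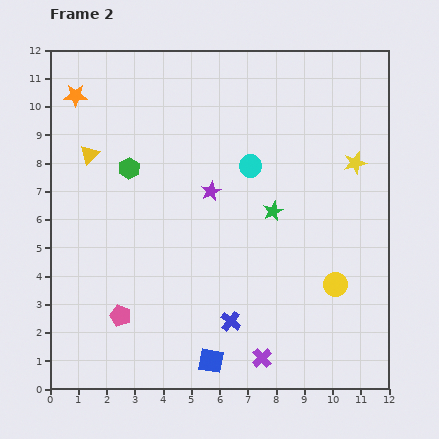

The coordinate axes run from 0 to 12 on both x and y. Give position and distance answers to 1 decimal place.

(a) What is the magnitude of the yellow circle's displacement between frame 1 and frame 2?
2.2

The yellow circle moved from (10.5, 1.5) to (10.1, 3.7), a distance of √(0.4² + 2.2²) ≈ 2.2.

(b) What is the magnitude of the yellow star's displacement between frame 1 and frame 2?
3.9

The yellow star moved from (10.8, 4.1) to (10.8, 8.0), a distance of √(0.0² + 3.9²) ≈ 3.9.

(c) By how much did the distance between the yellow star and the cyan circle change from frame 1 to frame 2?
-1.8

Distance in frame 1: 5.5. Distance in frame 2: 3.7.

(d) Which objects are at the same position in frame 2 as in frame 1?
the green hexagon, the green star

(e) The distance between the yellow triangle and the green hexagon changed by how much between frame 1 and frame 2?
-0.9

Distance in frame 1: 2.4. Distance in frame 2: 1.5.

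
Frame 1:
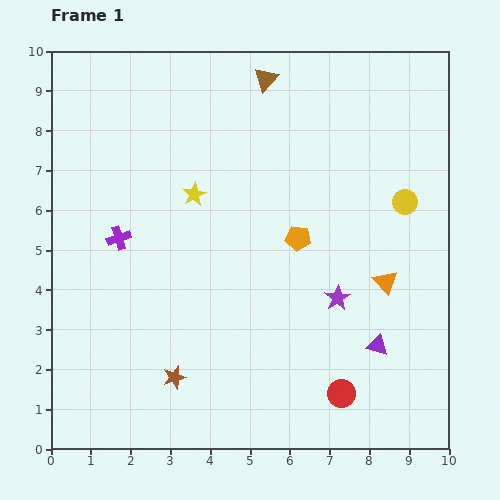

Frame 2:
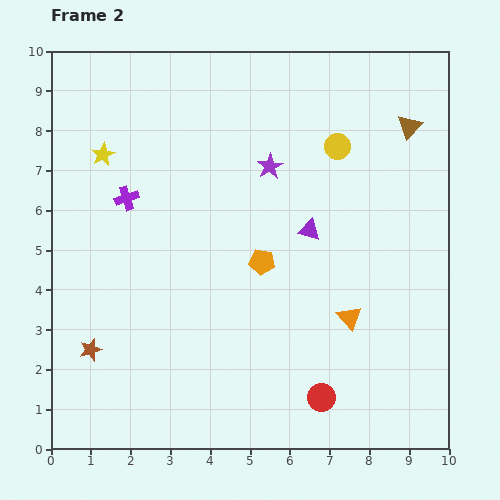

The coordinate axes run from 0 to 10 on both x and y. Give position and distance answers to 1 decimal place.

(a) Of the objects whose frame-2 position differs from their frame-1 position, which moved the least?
the red circle

(moved 0.5)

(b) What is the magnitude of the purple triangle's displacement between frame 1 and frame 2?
3.4

The purple triangle moved from (8.2, 2.6) to (6.5, 5.5), a distance of √(1.7² + 2.9²) ≈ 3.4.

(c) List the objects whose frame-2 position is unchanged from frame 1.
none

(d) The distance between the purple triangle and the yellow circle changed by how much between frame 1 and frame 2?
-1.5

Distance in frame 1: 3.7. Distance in frame 2: 2.2.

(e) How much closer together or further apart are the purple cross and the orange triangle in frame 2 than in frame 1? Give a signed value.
-0.4

Distance in frame 1: 6.8. Distance in frame 2: 6.4.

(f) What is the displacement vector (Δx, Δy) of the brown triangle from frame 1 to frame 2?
(3.6, -1.2)

The brown triangle was at (5.4, 9.3) in frame 1 and (9.0, 8.1) in frame 2.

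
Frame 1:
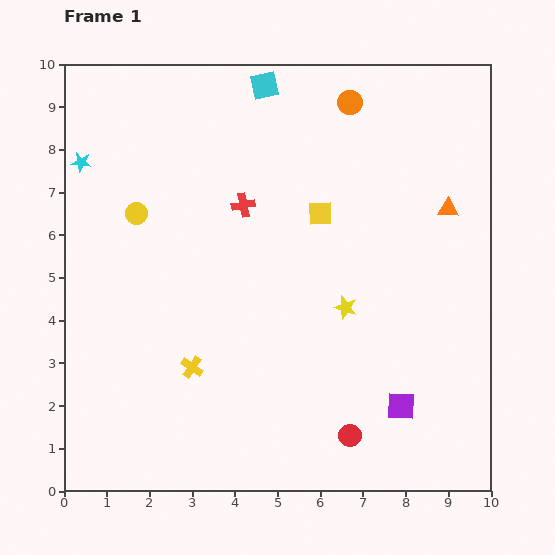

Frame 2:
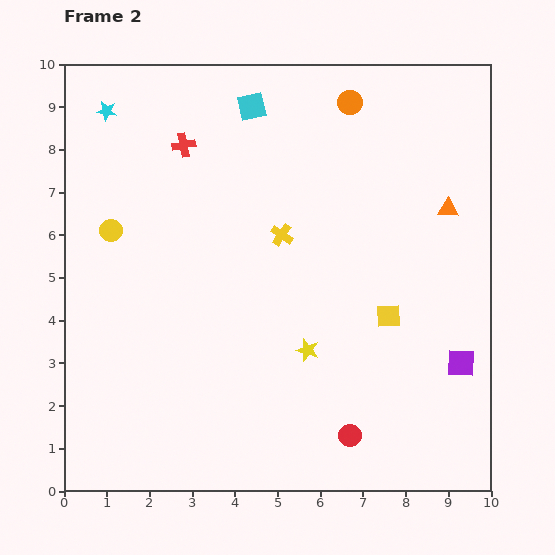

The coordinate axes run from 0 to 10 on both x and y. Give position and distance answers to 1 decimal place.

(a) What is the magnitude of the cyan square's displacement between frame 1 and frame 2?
0.6

The cyan square moved from (4.7, 9.5) to (4.4, 9.0), a distance of √(0.3² + 0.5²) ≈ 0.6.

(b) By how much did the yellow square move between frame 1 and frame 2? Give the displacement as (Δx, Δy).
(1.6, -2.4)

The yellow square was at (6.0, 6.5) in frame 1 and (7.6, 4.1) in frame 2.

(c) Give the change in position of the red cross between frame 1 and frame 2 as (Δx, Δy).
(-1.4, 1.4)

The red cross was at (4.2, 6.7) in frame 1 and (2.8, 8.1) in frame 2.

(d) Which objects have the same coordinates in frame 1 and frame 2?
the orange circle, the orange triangle, the red circle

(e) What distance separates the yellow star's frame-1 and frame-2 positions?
1.3

The yellow star moved from (6.6, 4.3) to (5.7, 3.3), a distance of √(0.9² + 1.0²) ≈ 1.3.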